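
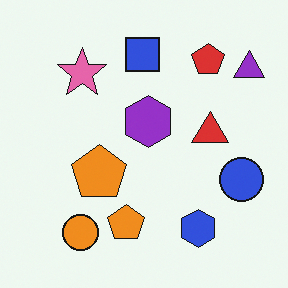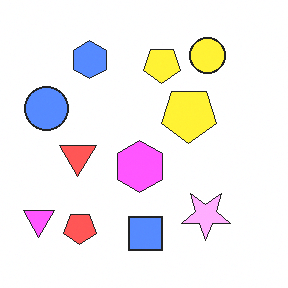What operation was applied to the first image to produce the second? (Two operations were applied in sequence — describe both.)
Brightened a lot, then rotated 180°.

Every pixel — background and shapes alike — is uniformly brightened. The purple triangle sits in the top-right of the first image and the bottom-left of the second — consistent with a whole-image 180° rotation.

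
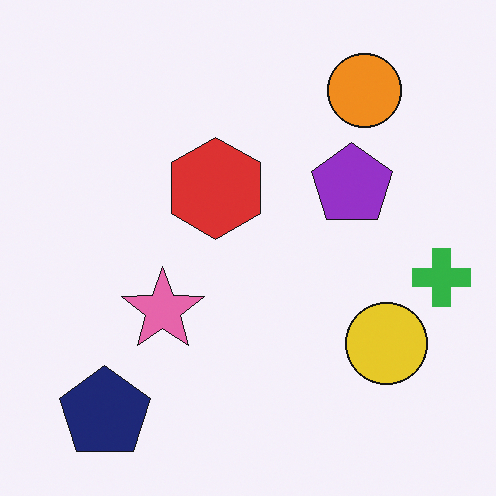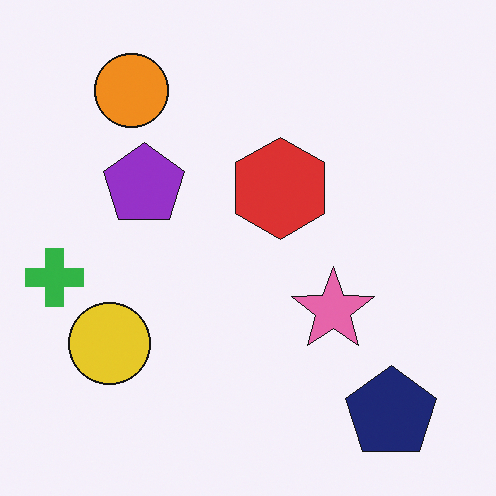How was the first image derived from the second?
The image was flipped horizontally (left ↔ right).

The green cross is in the left of the second image and the right of the first — shapes on opposite sides of the vertical midline have swapped in a mirror flip.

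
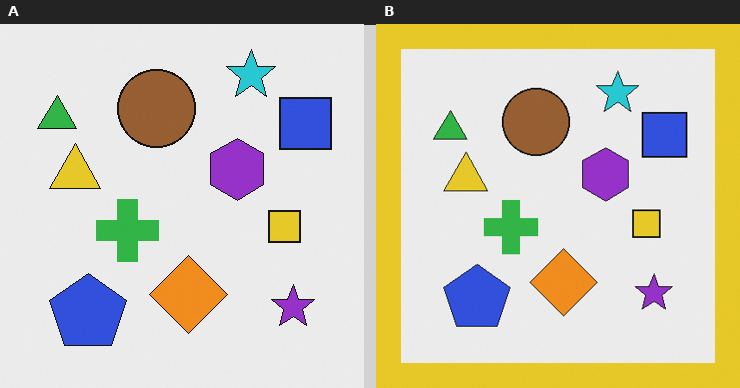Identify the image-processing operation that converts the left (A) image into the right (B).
The right (B) image is the left (A) framed with a yellow border.

A solid yellow frame runs around the edge of the right (B) image, with the content slightly shrunk inside it.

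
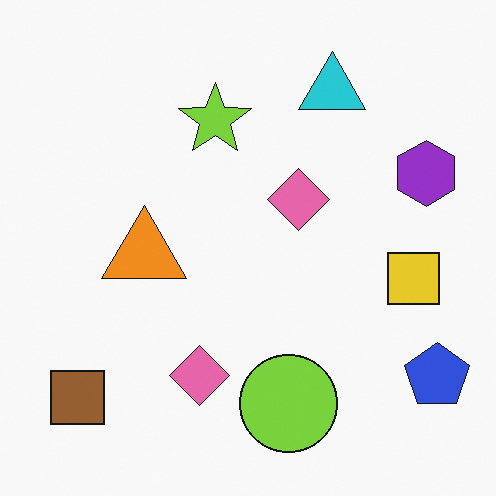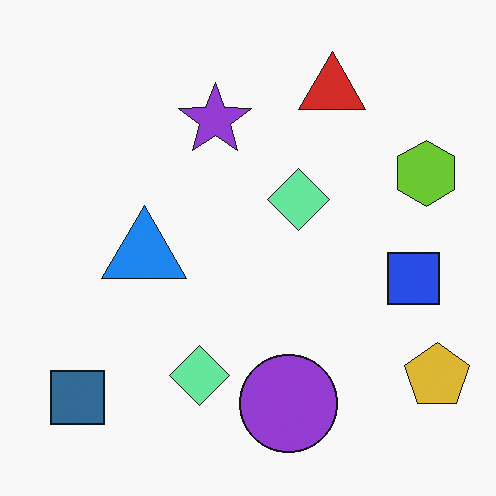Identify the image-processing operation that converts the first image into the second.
The image was hue-shifted through roughly half the color wheel.

Every shape's color has rotated by the same amount around the hue wheel — a uniform hue shift.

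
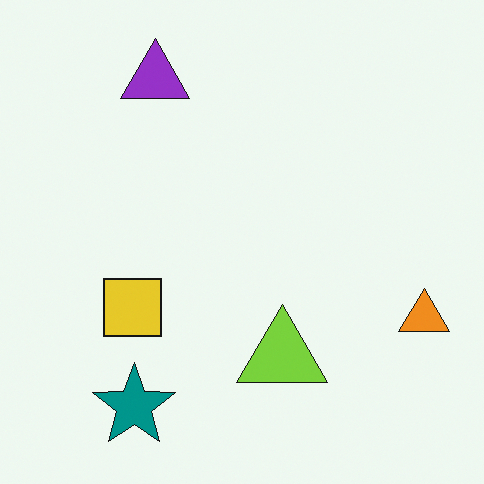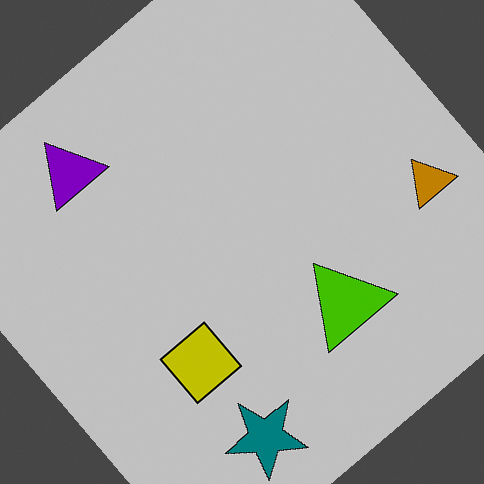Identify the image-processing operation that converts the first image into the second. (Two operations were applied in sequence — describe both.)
The image was heavily posterized to just a handful of flat colors, then rotated counter-clockwise by a large amount — several tens of degrees.

Each flat color has snapped to a coarser quantized level — most visibly, the near-white background has dropped to a flat grey. Every shape is tilted by the same angle and the image corners show triangular fill wedges — a whole-image rotation by a non-right angle.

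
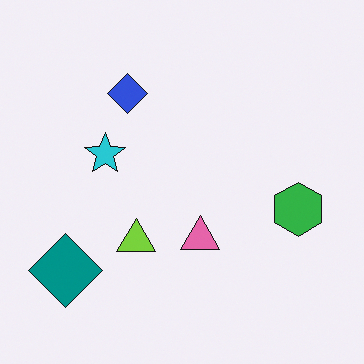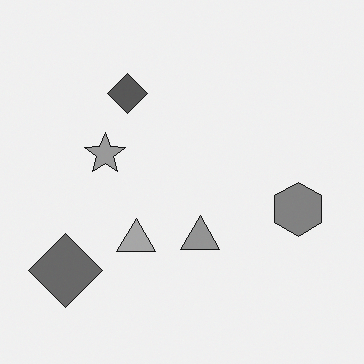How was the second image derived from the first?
The second image is the first converted to grayscale.

All color is removed — every shape is now a shade of grey.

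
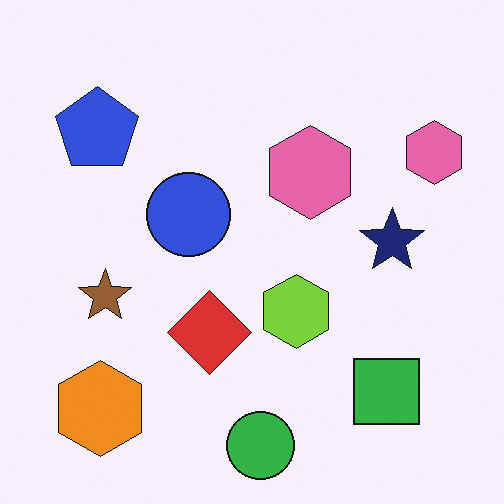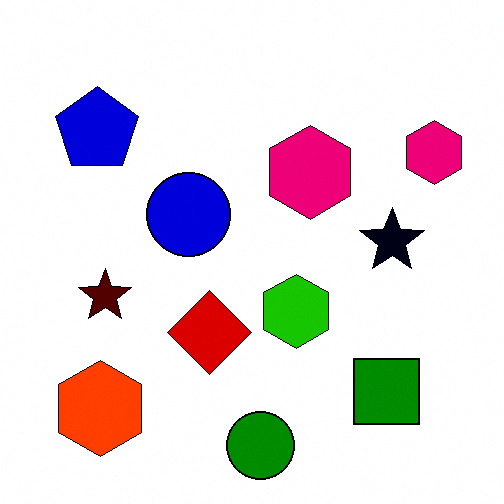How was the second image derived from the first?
The second image is the first boosted in contrast.

Tones are pushed away from mid-grey across the whole image — a global contrast change.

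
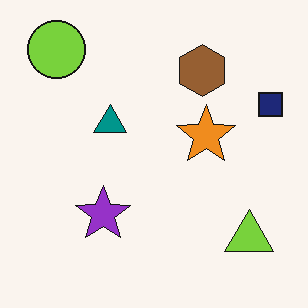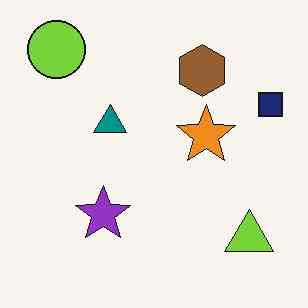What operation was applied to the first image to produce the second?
This is the original image given moderate JPEG compression.

Blocky 8×8 compression artifacts appear around shape edges and the flat background shows ringing — characteristic JPEG degradation.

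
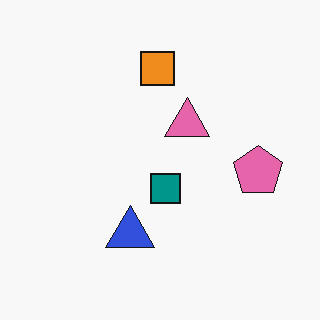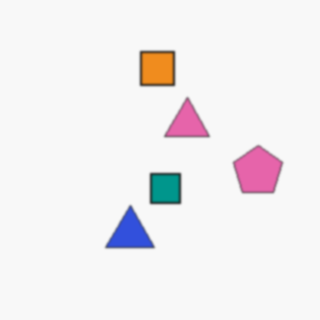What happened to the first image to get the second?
The second image is the first slightly softened.

Shape edges and outlines are uniformly softened across the whole image.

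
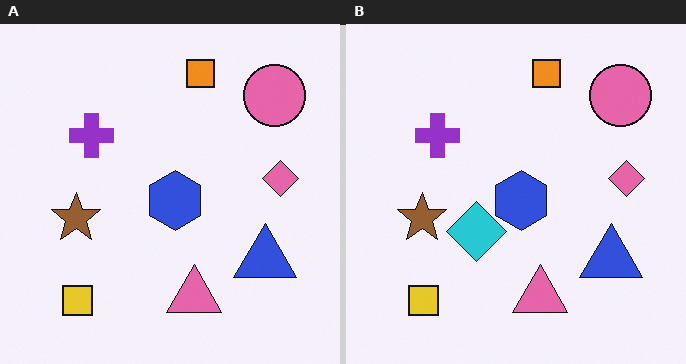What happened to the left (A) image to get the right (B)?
The image was overlaid with an additional cyan diamond.

A cyan diamond appears in the right (B) image that is absent from the left (A).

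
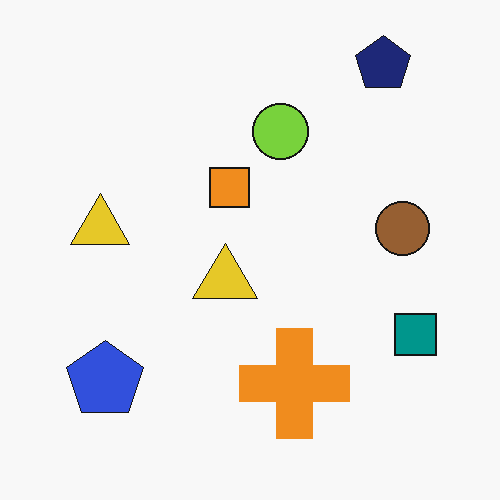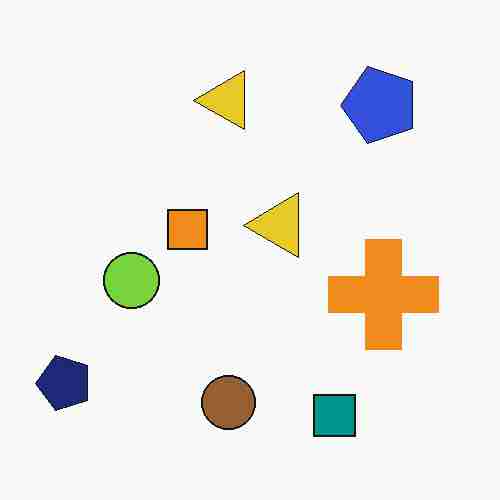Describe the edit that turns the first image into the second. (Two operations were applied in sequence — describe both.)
The transformation is: heavily JPEG-compressed with obvious blocking artifacts, then transposed (reflected across the top-left ↔ bottom-right diagonal).

Blocky 8×8 compression artifacts appear around shape edges and the flat background shows ringing — characteristic JPEG degradation. Shapes have swapped their row and column positions — what was in the top-right is now in the bottom-left — a diagonal reflection.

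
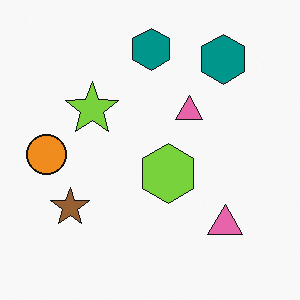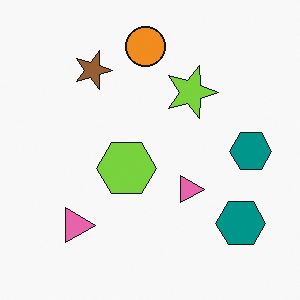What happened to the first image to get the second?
The image was rotated 90° clockwise.

The orange circle sits in the left of the first image and the top of the second — consistent with a whole-image 90° clockwise rotation.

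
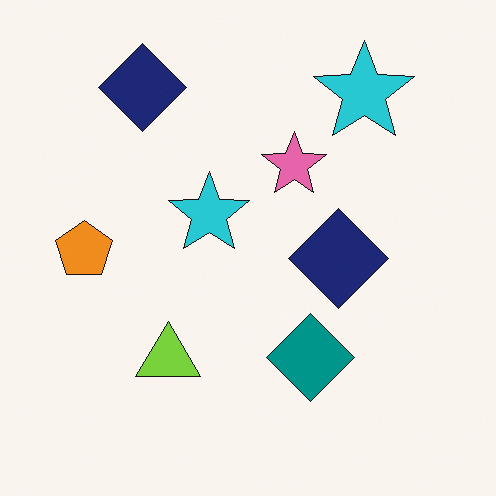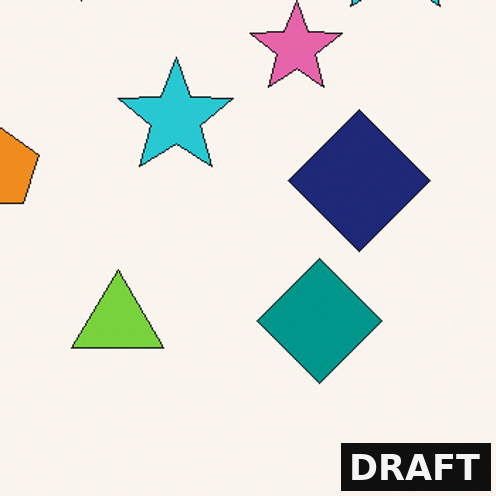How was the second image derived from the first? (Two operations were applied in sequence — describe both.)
This is the original image cropped to a modestly smaller region and rescaled, then watermarked with the text "DRAFT" in the lower-right corner.

The visible shapes are larger and the field of view is narrower; shapes near the original edges may be partly or wholly outside the frame — a crop-and-rescale. A dark label reading "DRAFT" appears in the lower-right corner.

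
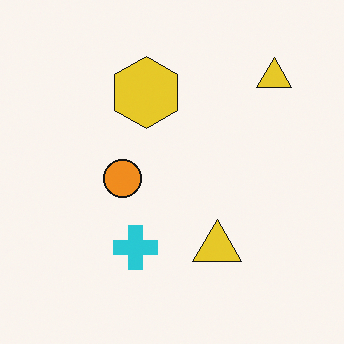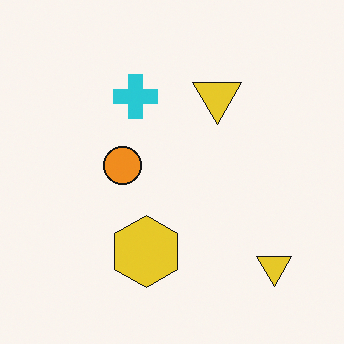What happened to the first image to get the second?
It was flipped vertically (top ↔ bottom).

The yellow hexagon is in the top of the first image and the bottom of the second — shapes on opposite sides of the horizontal midline have swapped in a mirror flip.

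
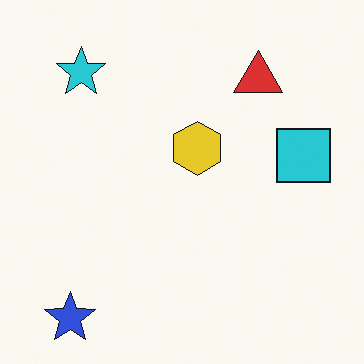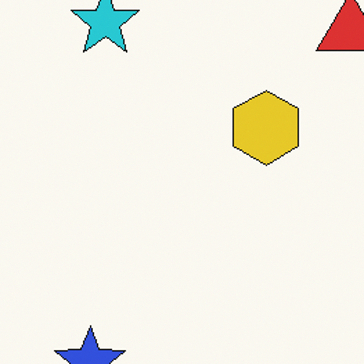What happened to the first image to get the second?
It was cropped slightly and scaled back up.

The visible shapes are larger and the field of view is narrower; shapes near the original edges may be partly or wholly outside the frame — a crop-and-rescale.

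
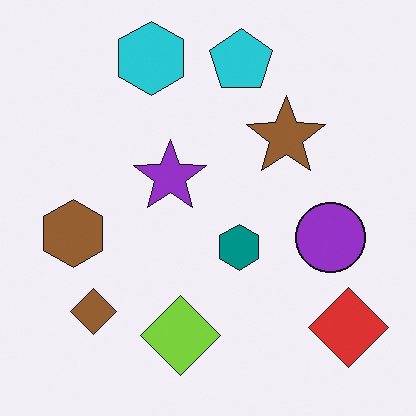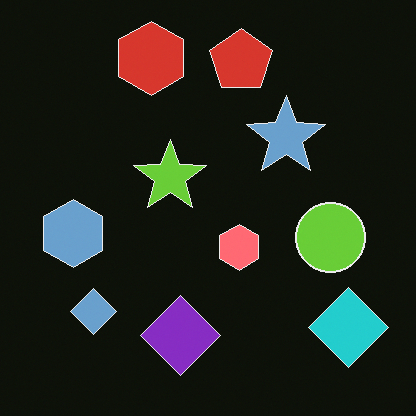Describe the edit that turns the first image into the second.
It was color-inverted (negative).

The light background has become dark and every shape's color is its complement — a photographic negative.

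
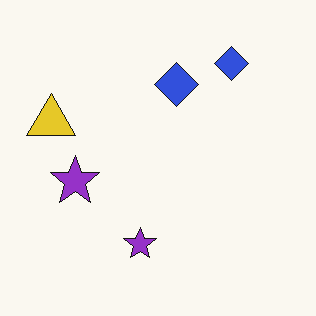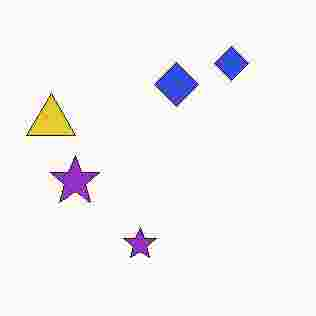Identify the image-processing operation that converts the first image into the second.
The transformation is: degraded with heavy JPEG compression.

Blocky 8×8 compression artifacts appear around shape edges and the flat background shows ringing — characteristic JPEG degradation.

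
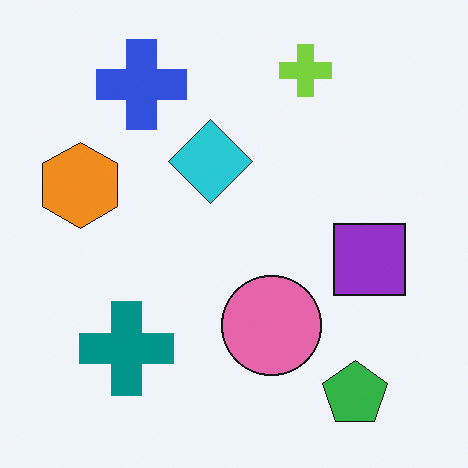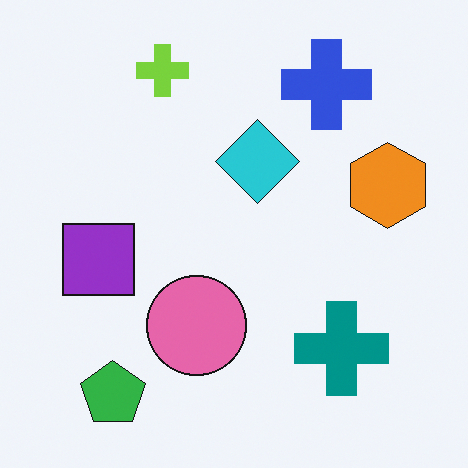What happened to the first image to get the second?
This is the original image flipped horizontally (left ↔ right).

The orange hexagon is in the left of the first image and the right of the second — shapes on opposite sides of the vertical midline have swapped in a mirror flip.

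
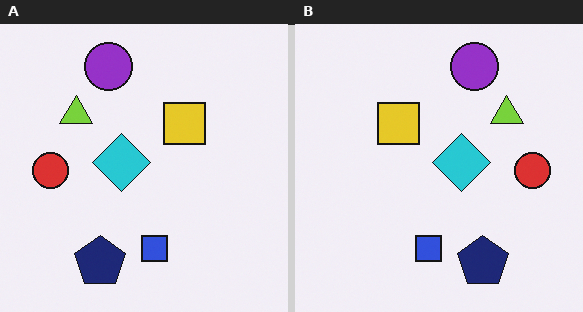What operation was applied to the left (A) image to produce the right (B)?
This is the original image flipped horizontally (left ↔ right).

The red circle is in the left of the left (A) image and the right of the right (B) — shapes on opposite sides of the vertical midline have swapped in a mirror flip.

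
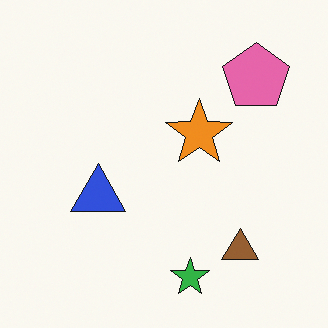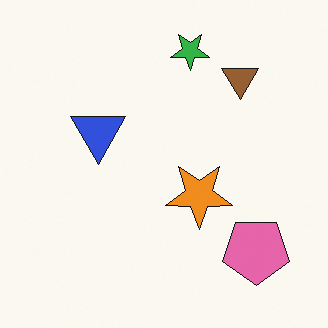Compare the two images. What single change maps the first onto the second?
It was flipped vertically (top ↔ bottom).

The green star is in the bottom of the first image and the top of the second — shapes on opposite sides of the horizontal midline have swapped in a mirror flip.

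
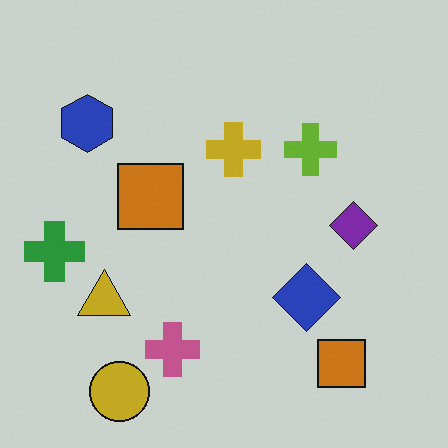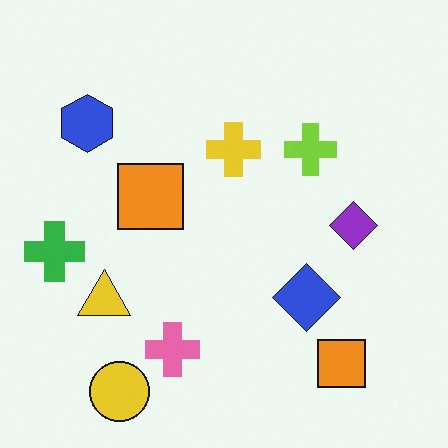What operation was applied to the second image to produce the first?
The image was slightly darkened.

Every pixel — background and shapes alike — is uniformly darkened.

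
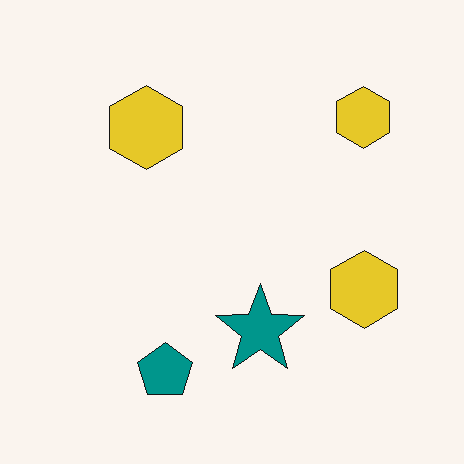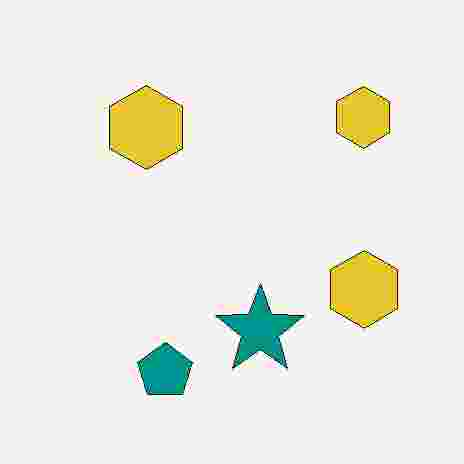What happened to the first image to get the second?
It was heavily JPEG-compressed with obvious blocking artifacts.

Blocky 8×8 compression artifacts appear around shape edges and the flat background shows ringing — characteristic JPEG degradation.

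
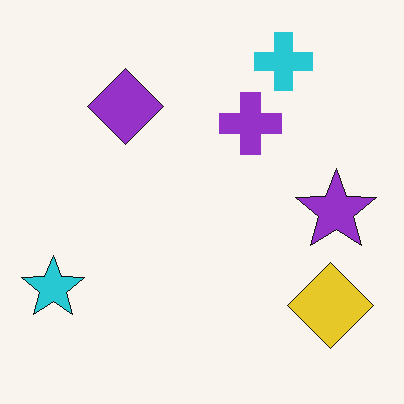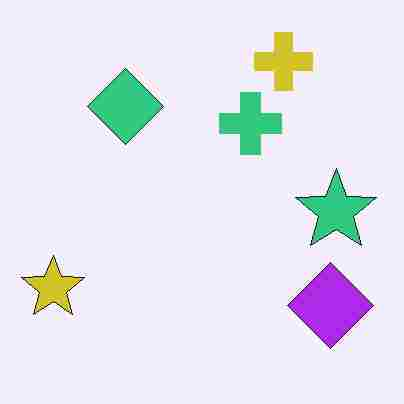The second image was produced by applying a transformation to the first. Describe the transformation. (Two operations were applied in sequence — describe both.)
The transformation is: hue-shifted through roughly half the color wheel, then heavily JPEG-compressed with obvious blocking artifacts.

Every shape's color has rotated by the same amount around the hue wheel — a uniform hue shift. Blocky 8×8 compression artifacts appear around shape edges and the flat background shows ringing — characteristic JPEG degradation.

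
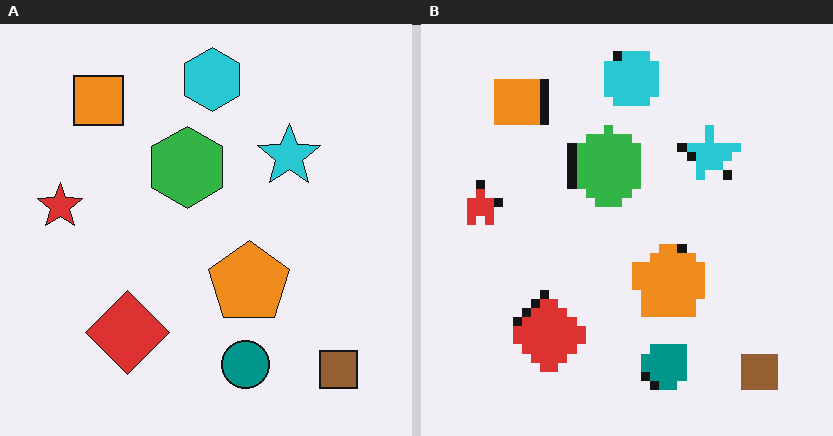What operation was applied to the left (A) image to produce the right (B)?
Heavily pixelated into large blocks.

Shapes are reduced to large square blocks; fine edges and outlines are lost — a downscale-then-upscale (mosaic) effect.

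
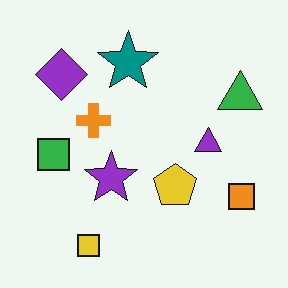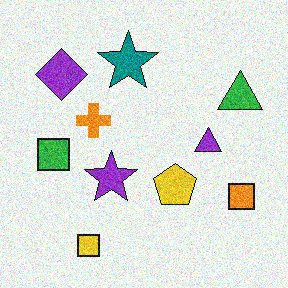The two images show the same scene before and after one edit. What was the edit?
Degraded with visible gaussian noise.

Random speckle covers the whole image, including the flat background.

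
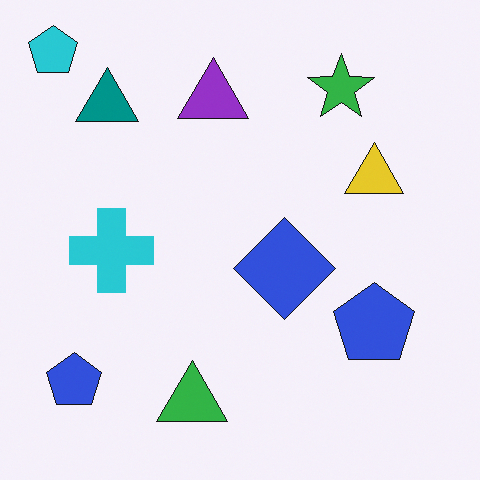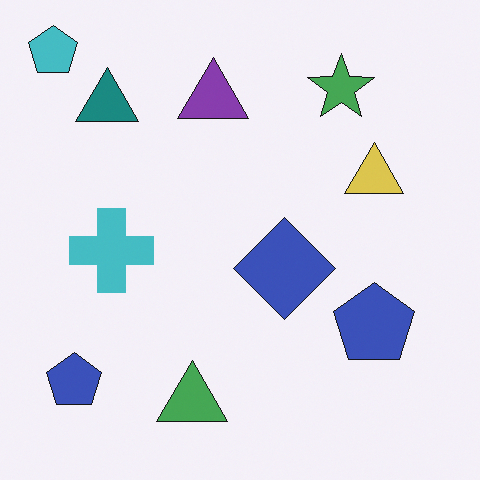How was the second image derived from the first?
It was slightly desaturated.

All colors are more muted and greyish — a global saturation change.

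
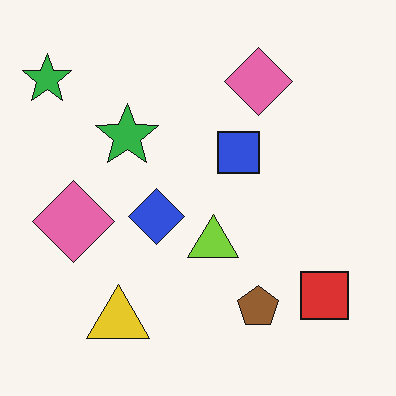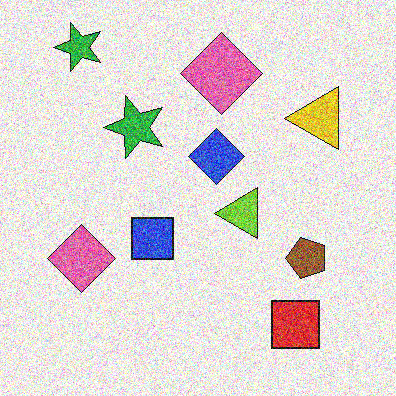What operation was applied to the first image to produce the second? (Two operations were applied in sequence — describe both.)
The image was transposed (reflected across the top-left ↔ bottom-right diagonal), then degraded with a thick layer of grain.

Shapes have swapped their row and column positions — what was in the top-right is now in the bottom-left — a diagonal reflection. Random speckle covers the whole image, including the flat background.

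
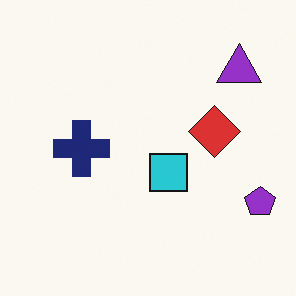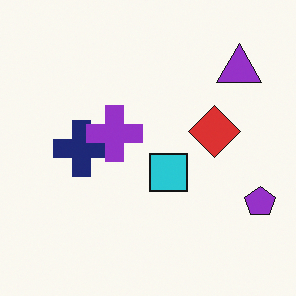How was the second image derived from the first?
This is the original image overlaid with an additional purple cross.

A purple cross appears in the second image that is absent from the first.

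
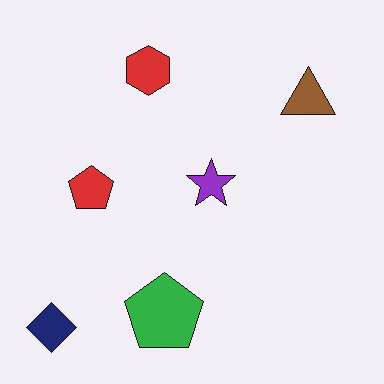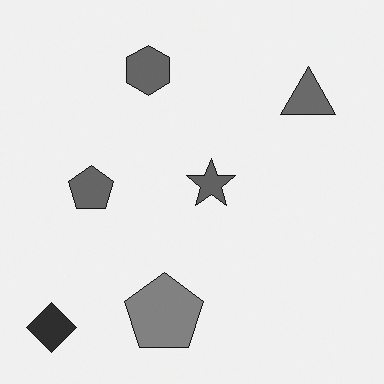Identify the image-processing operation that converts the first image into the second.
This is the original image converted to grayscale.

All color is removed — every shape is now a shade of grey.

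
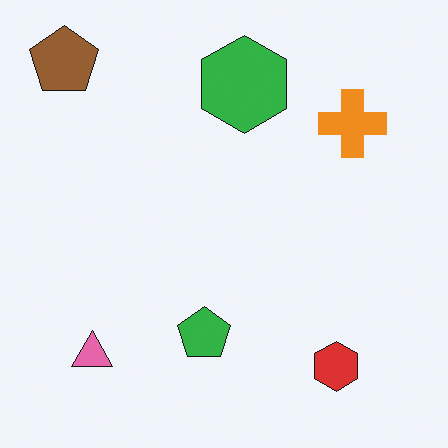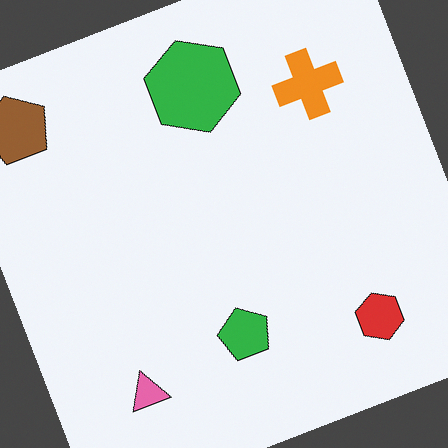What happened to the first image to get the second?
The image was rotated counter-clockwise by a clearly visible amount.

Every shape is tilted by the same angle and the image corners show triangular fill wedges — a whole-image rotation by a non-right angle.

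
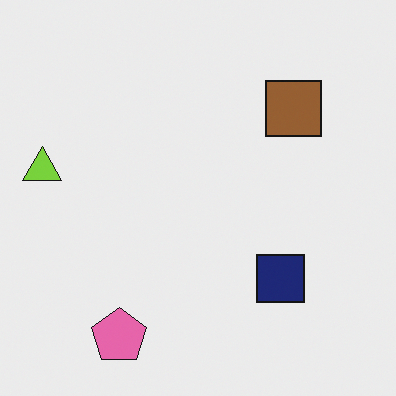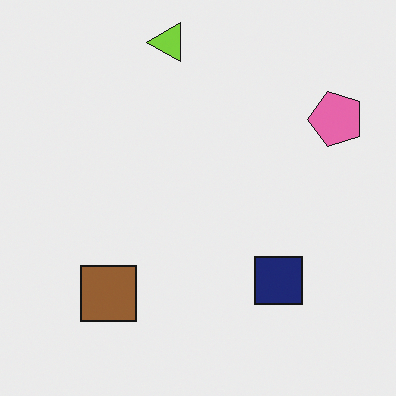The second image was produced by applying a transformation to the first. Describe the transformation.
The second image is the first transposed (reflected across the top-left ↔ bottom-right diagonal).

Shapes have swapped their row and column positions — what was in the top-right is now in the bottom-left — a diagonal reflection.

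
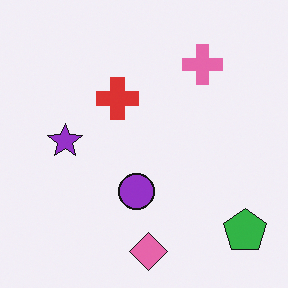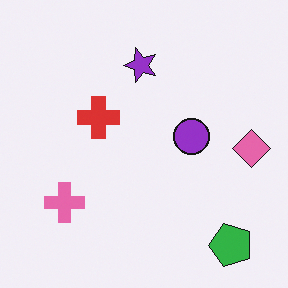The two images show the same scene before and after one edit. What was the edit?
This is the original image transposed (reflected across the top-left ↔ bottom-right diagonal).

Shapes have swapped their row and column positions — what was in the top-right is now in the bottom-left — a diagonal reflection.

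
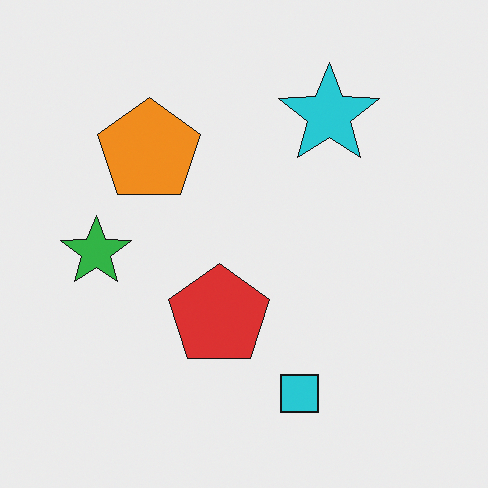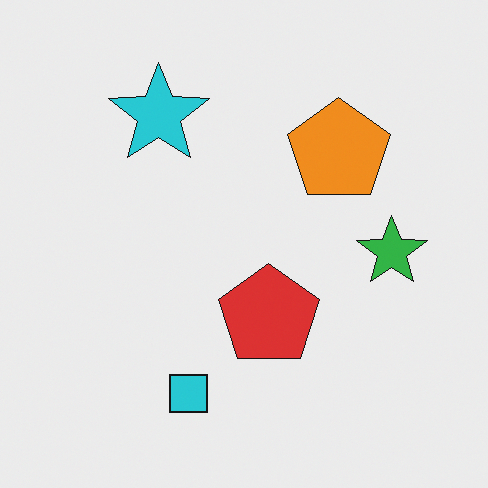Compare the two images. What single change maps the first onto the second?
The image was flipped horizontally (left ↔ right).

The green star is in the left of the first image and the right of the second — shapes on opposite sides of the vertical midline have swapped in a mirror flip.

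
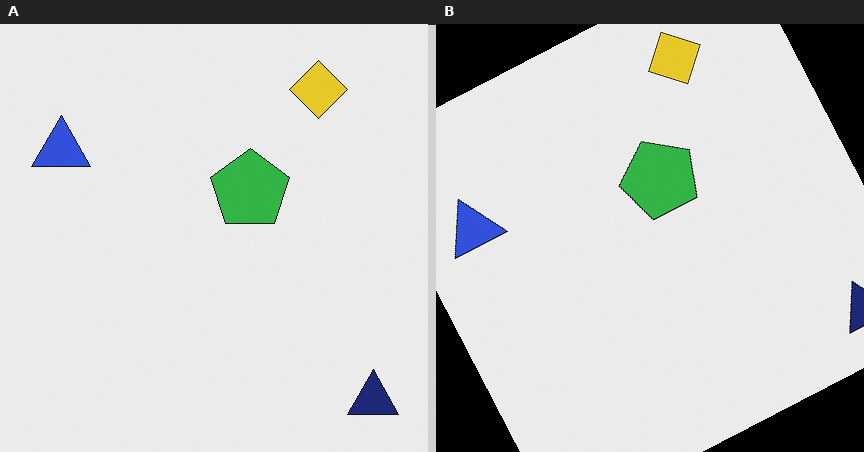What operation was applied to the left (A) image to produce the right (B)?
Rotated counter-clockwise by a clearly visible amount.

Every shape is tilted by the same angle and the image corners show triangular fill wedges — a whole-image rotation by a non-right angle.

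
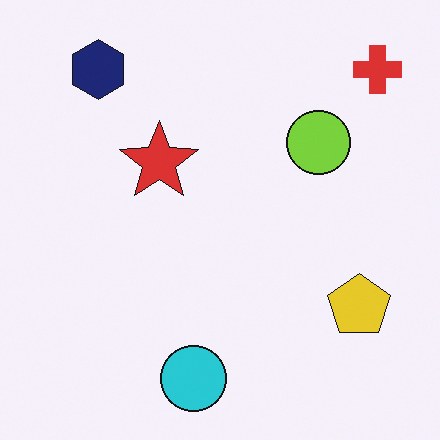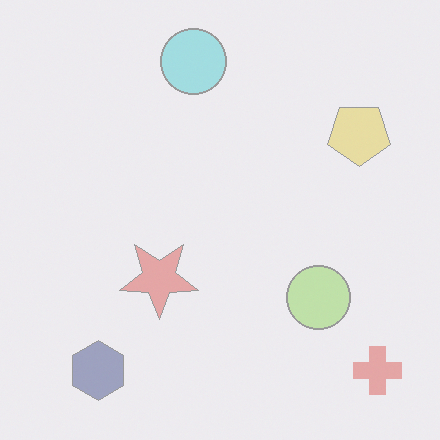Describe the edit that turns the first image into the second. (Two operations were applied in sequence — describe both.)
Flipped vertically (top ↔ bottom), then given much lower contrast.

The cyan circle is in the bottom of the first image and the top of the second — shapes on opposite sides of the horizontal midline have swapped in a mirror flip. Tones are pushed toward mid-grey across the whole image — a global contrast change.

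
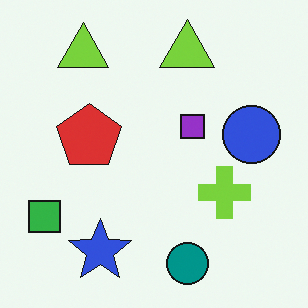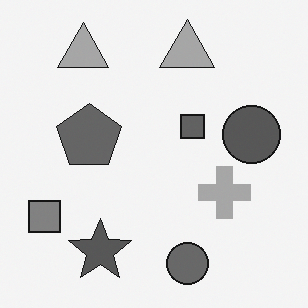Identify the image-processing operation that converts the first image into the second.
This is the original image converted to grayscale.

All color is removed — every shape is now a shade of grey.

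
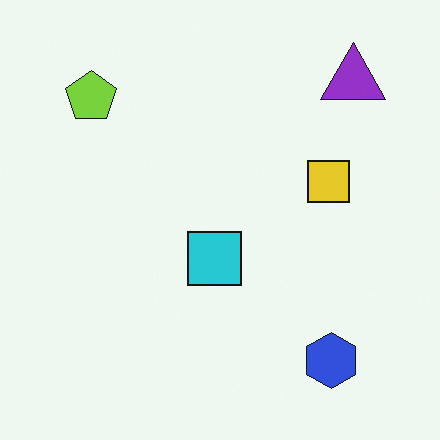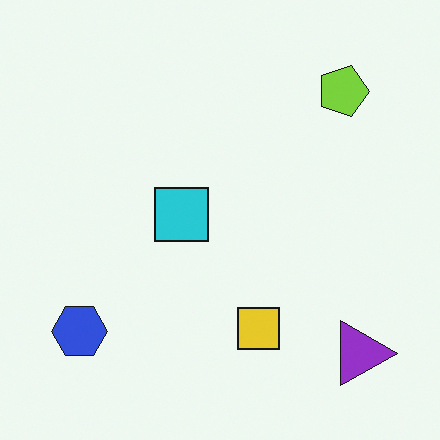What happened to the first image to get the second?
This is the original image rotated 90° clockwise.

The purple triangle sits in the top-right of the first image and the bottom-right of the second — consistent with a whole-image 90° clockwise rotation.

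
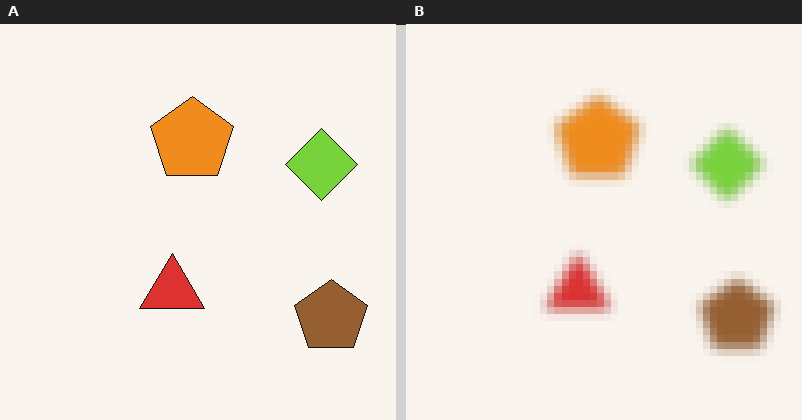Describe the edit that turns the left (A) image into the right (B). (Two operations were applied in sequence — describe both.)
This is the original image heavily blurred, then moderately pixelated.

Shape edges and outlines are uniformly softened across the whole image. Shapes are reduced to large square blocks; fine edges and outlines are lost — a downscale-then-upscale (mosaic) effect.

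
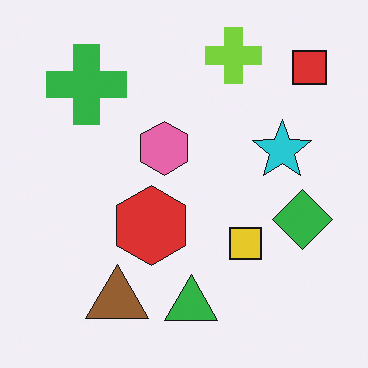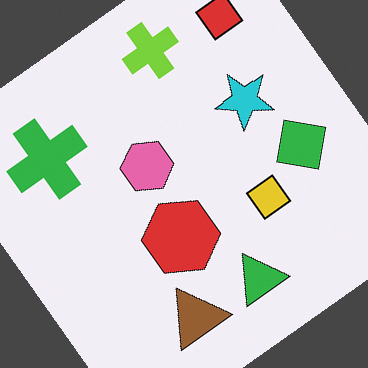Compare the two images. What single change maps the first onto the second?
The transformation is: rotated counter-clockwise by a large amount — several tens of degrees.

Every shape is tilted by the same angle and the image corners show triangular fill wedges — a whole-image rotation by a non-right angle.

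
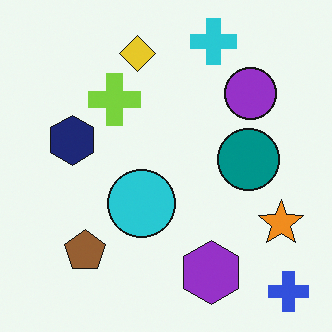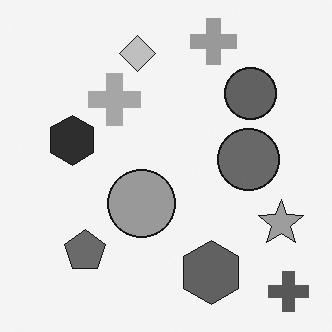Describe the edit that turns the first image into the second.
The second image is the first converted to grayscale.

All color is removed — every shape is now a shade of grey.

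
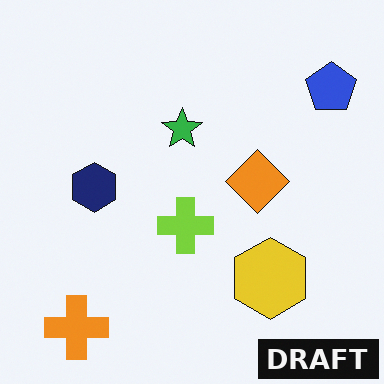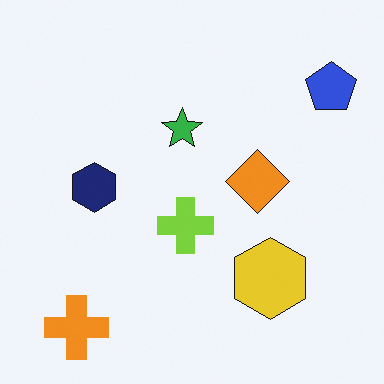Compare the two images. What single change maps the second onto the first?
Watermarked with the text "DRAFT" in the lower-right corner.

A dark label reading "DRAFT" appears in the lower-right corner.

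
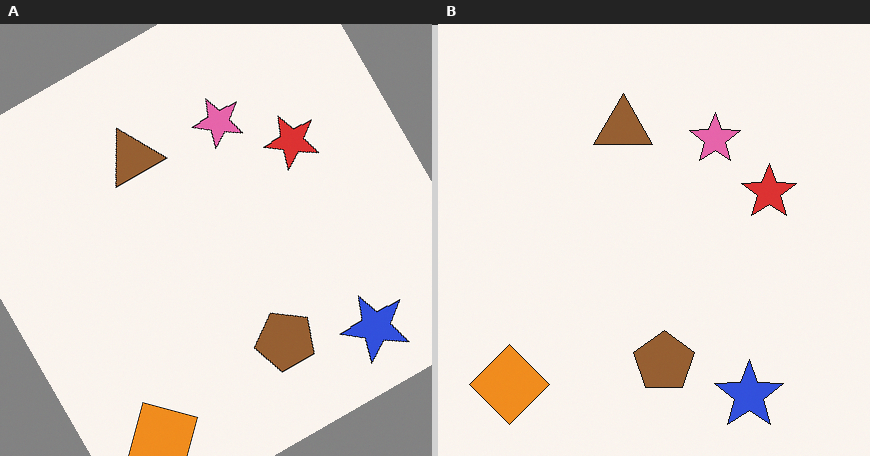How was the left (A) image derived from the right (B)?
The image was rotated counter-clockwise by a moderate amount.

Every shape is tilted by the same angle and the image corners show triangular fill wedges — a whole-image rotation by a non-right angle.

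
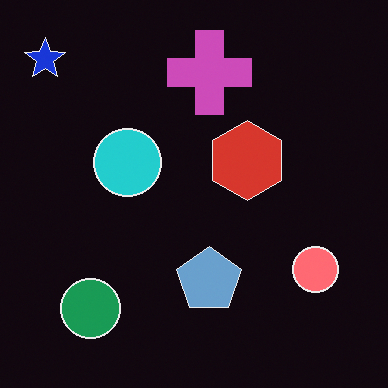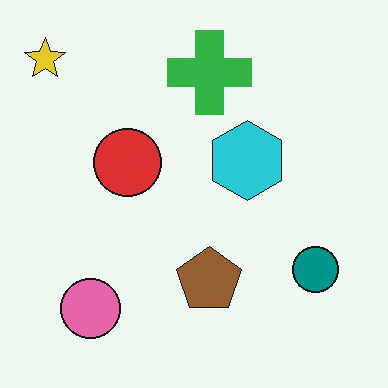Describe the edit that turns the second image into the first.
This is the original image color-inverted (negative).

The light background has become dark and every shape's color is its complement — a photographic negative.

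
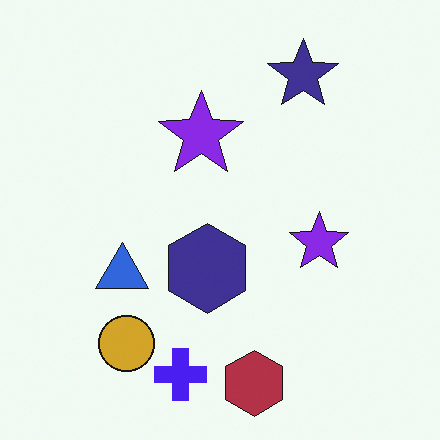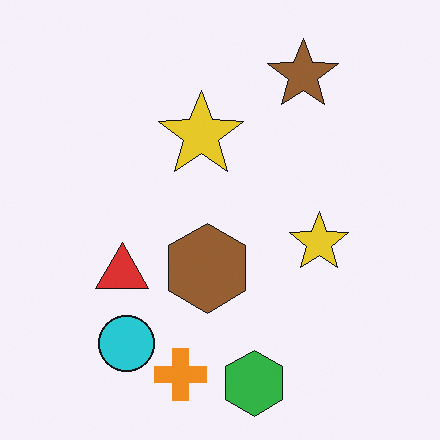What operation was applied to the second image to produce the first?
Hue-shifted by a large amount.

Every shape's color has rotated by the same amount around the hue wheel — a uniform hue shift.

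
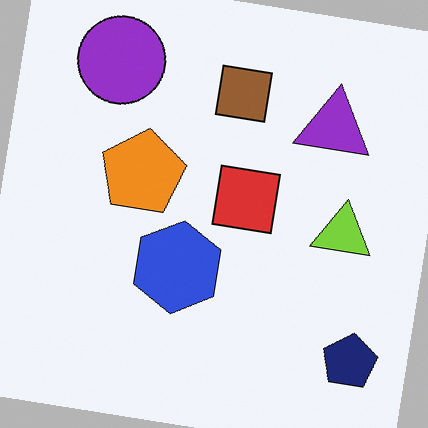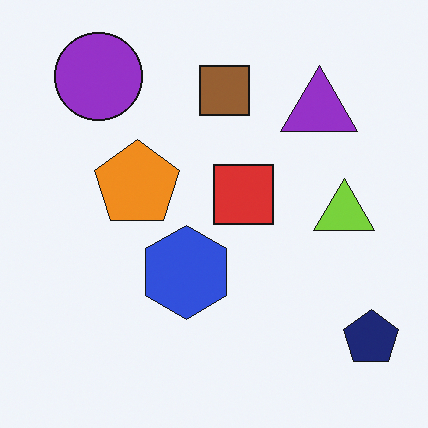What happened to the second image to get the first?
The transformation is: rotated clockwise by a slight angle.

Every shape is tilted by the same angle and the image corners show triangular fill wedges — a whole-image rotation by a non-right angle.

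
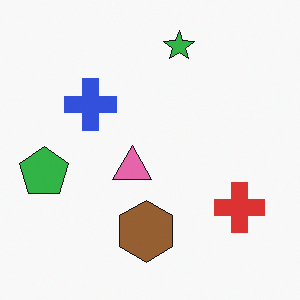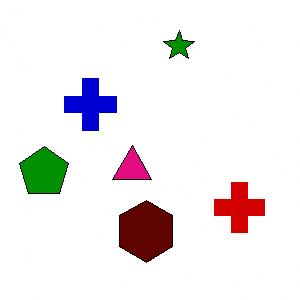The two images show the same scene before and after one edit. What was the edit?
Given much higher contrast.

Tones are pushed away from mid-grey across the whole image — a global contrast change.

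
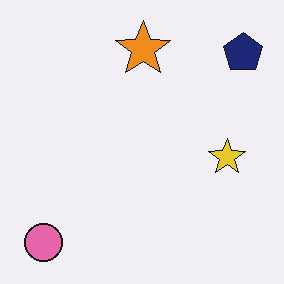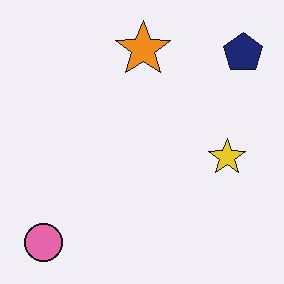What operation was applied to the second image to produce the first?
The image was given moderate JPEG compression.

Blocky 8×8 compression artifacts appear around shape edges and the flat background shows ringing — characteristic JPEG degradation.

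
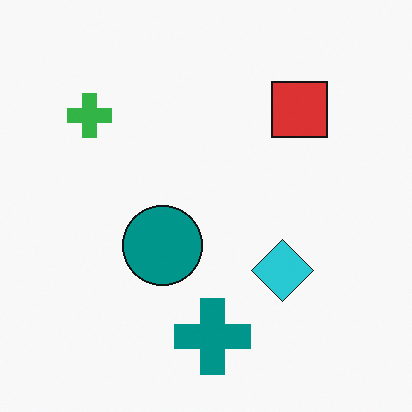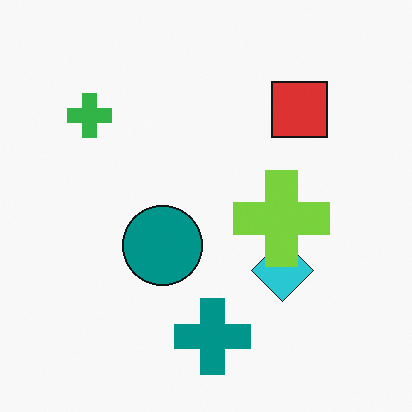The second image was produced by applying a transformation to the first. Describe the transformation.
This is the original image overlaid with an additional lime cross.

A lime cross appears in the second image that is absent from the first.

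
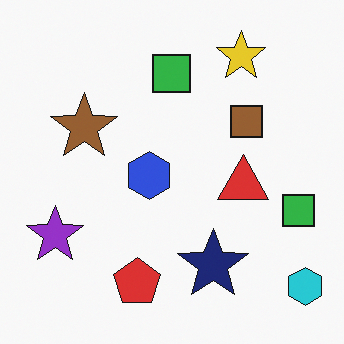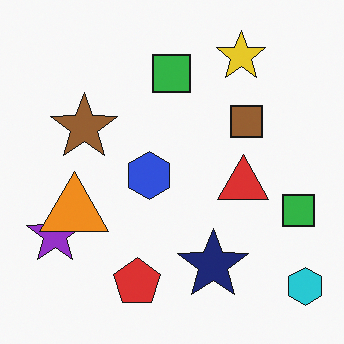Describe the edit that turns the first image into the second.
It was overlaid with an additional orange triangle.

An orange triangle appears in the second image that is absent from the first.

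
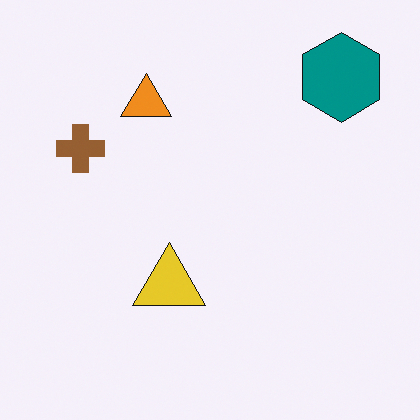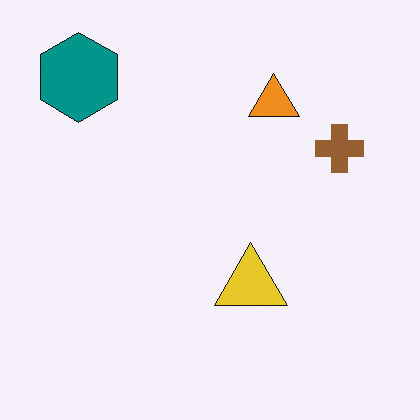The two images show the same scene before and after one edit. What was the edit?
This is the original image flipped horizontally (left ↔ right).

The teal hexagon is in the top-right of the first image and the top-left of the second — shapes on opposite sides of the vertical midline have swapped in a mirror flip.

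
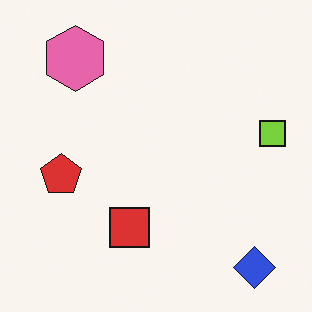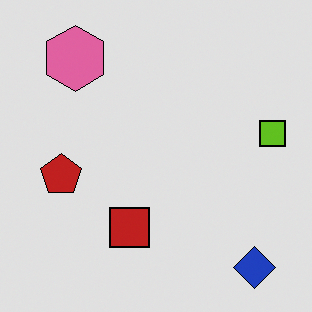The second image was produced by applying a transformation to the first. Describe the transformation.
Moderately posterized.

Each flat color has snapped to a coarser quantized level — most visibly, the near-white background has dropped to a flat grey.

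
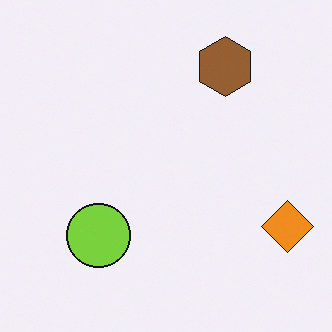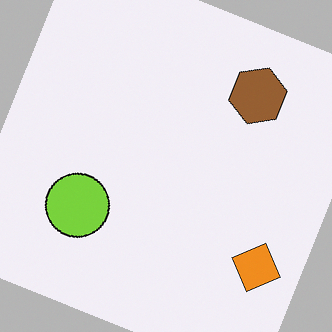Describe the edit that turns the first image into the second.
The transformation is: rotated clockwise by a moderate amount.

Every shape is tilted by the same angle and the image corners show triangular fill wedges — a whole-image rotation by a non-right angle.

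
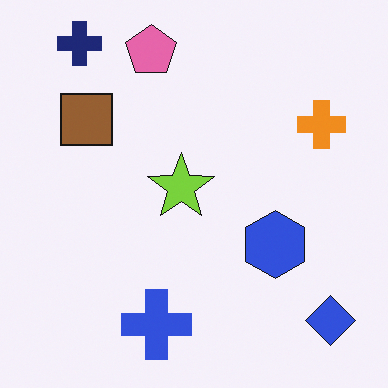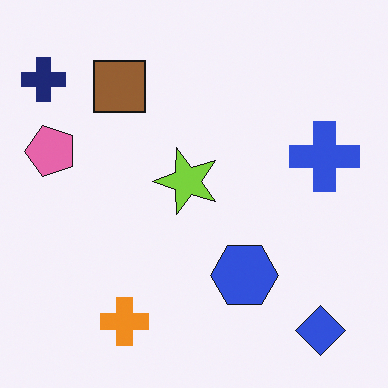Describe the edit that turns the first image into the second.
This is the original image transposed (reflected across the top-left ↔ bottom-right diagonal).

Shapes have swapped their row and column positions — what was in the top-right is now in the bottom-left — a diagonal reflection.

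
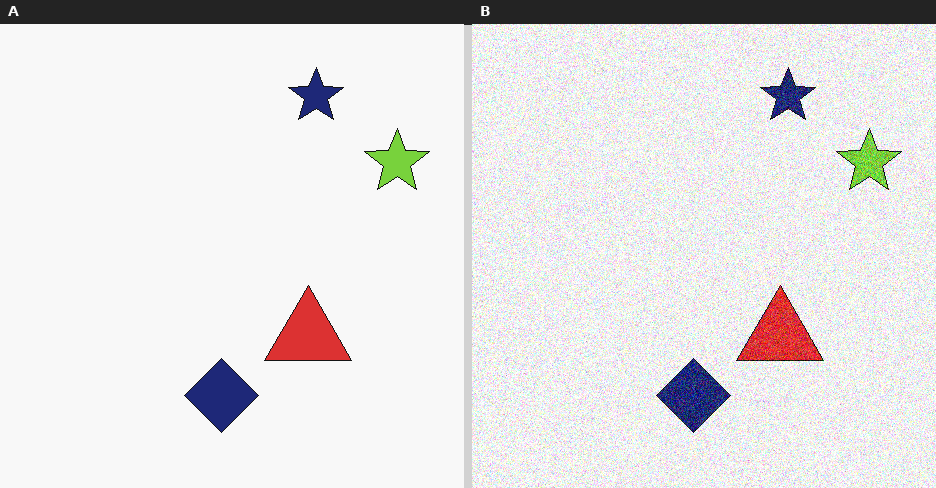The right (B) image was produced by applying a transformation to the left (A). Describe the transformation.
This is the original image degraded with a thick layer of grain.

Random speckle covers the whole image, including the flat background.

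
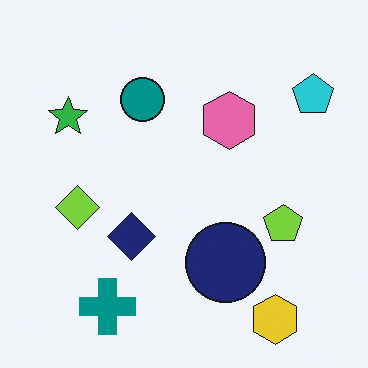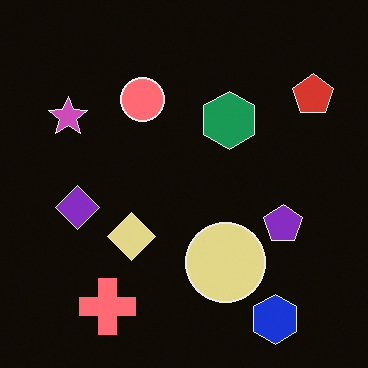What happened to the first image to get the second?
This is the original image color-inverted (negative).

The light background has become dark and every shape's color is its complement — a photographic negative.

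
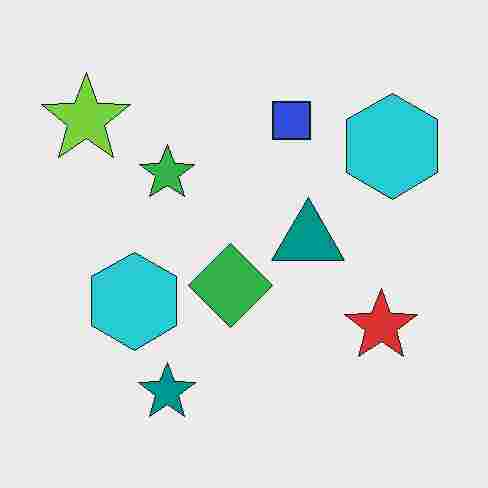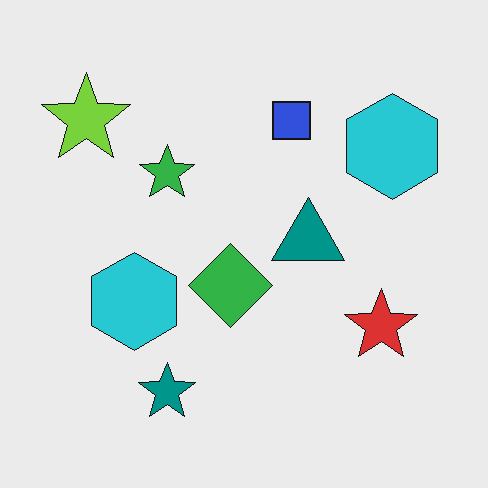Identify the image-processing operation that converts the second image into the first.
Degraded with heavy JPEG compression.

Blocky 8×8 compression artifacts appear around shape edges and the flat background shows ringing — characteristic JPEG degradation.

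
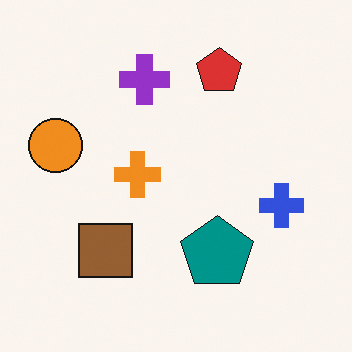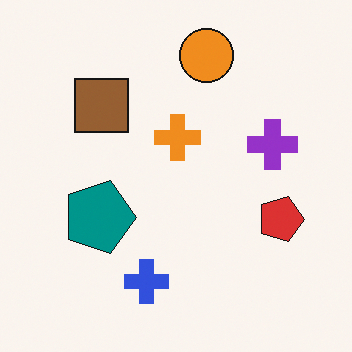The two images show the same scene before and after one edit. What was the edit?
The transformation is: rotated 90° clockwise.

The orange circle sits in the left of the first image and the top of the second — consistent with a whole-image 90° clockwise rotation.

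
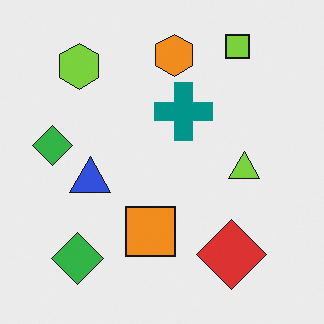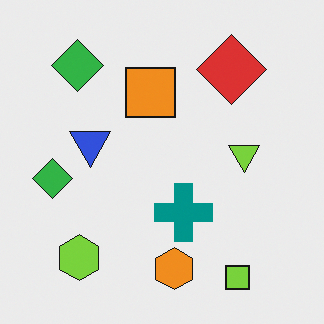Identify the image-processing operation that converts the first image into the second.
Flipped vertically (top ↔ bottom).

The lime square is in the top-right of the first image and the bottom-right of the second — shapes on opposite sides of the horizontal midline have swapped in a mirror flip.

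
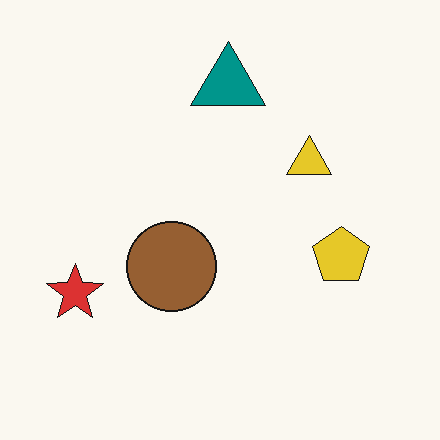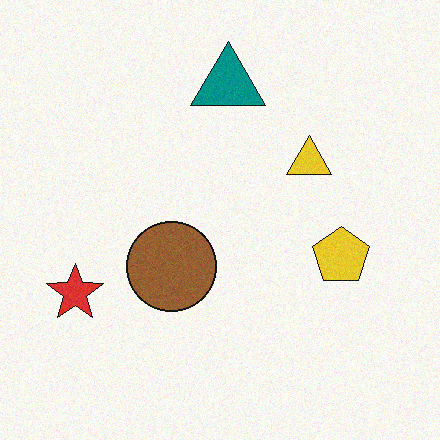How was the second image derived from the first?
It was degraded with a light layer of grain.

Random speckle covers the whole image, including the flat background.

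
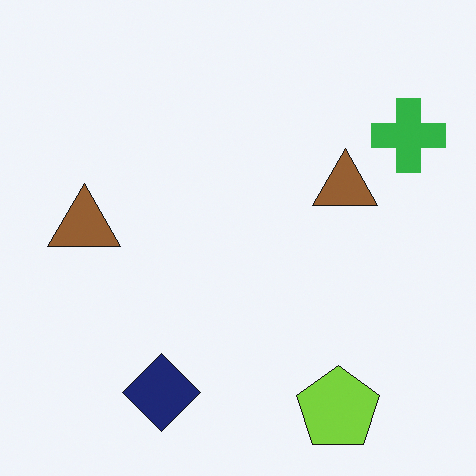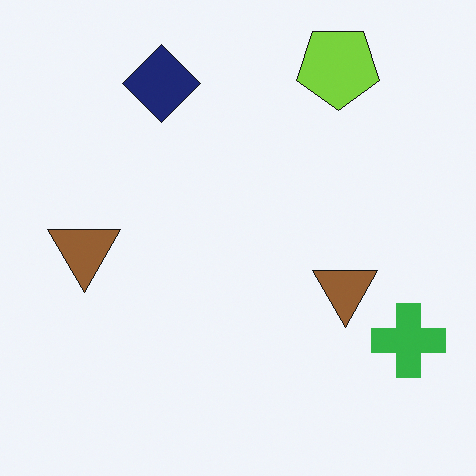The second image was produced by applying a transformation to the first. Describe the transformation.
The transformation is: flipped vertically (top ↔ bottom).

The lime pentagon is in the bottom-right of the first image and the top-right of the second — shapes on opposite sides of the horizontal midline have swapped in a mirror flip.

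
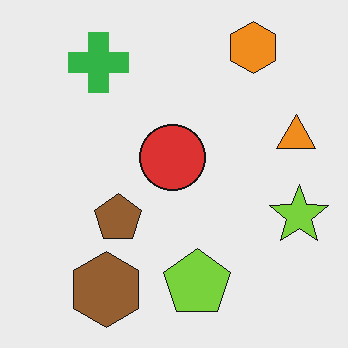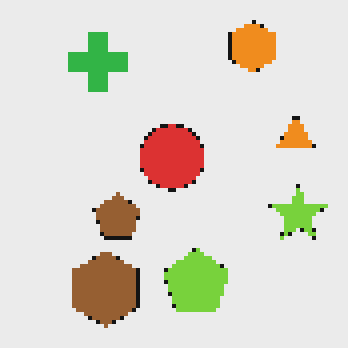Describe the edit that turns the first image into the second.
The image was lightly pixelated (a mild mosaic effect).

Shapes are reduced to large square blocks; fine edges and outlines are lost — a downscale-then-upscale (mosaic) effect.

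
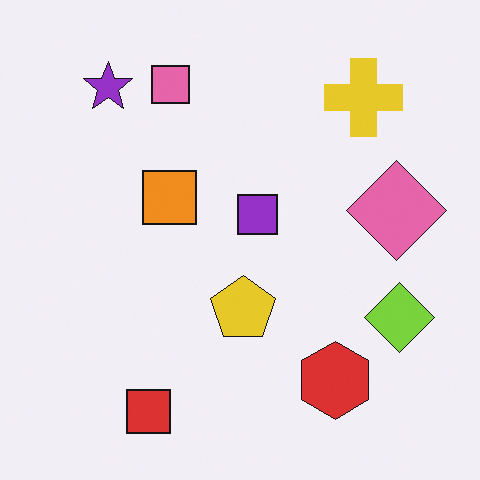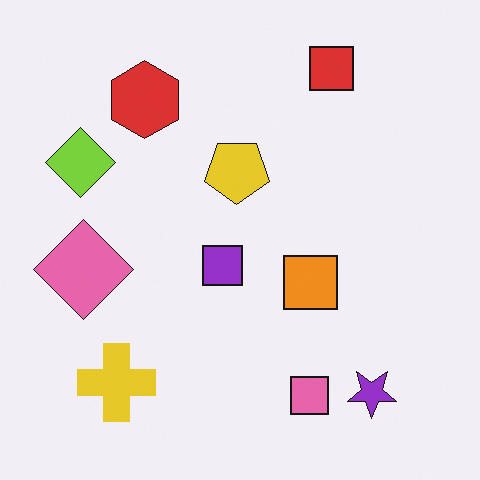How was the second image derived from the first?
Rotated 180°.

The purple star sits in the top-left of the first image and the bottom-right of the second — consistent with a whole-image 180° rotation.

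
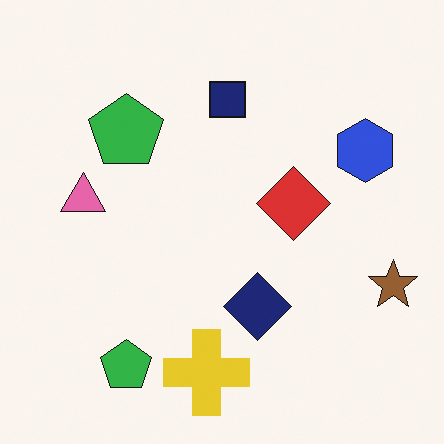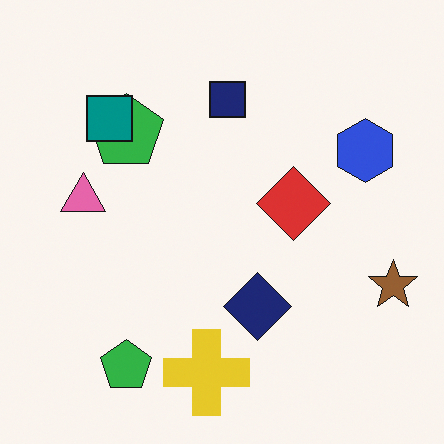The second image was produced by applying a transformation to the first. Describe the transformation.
The second image is the first overlaid with an additional teal square.

A teal square appears in the second image that is absent from the first.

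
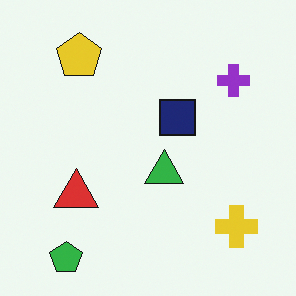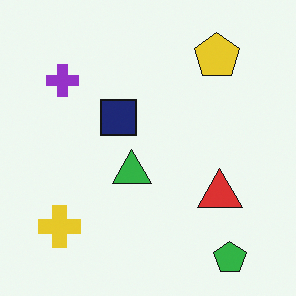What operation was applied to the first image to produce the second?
The transformation is: flipped horizontally (left ↔ right).

The yellow cross is in the bottom-right of the first image and the bottom-left of the second — shapes on opposite sides of the vertical midline have swapped in a mirror flip.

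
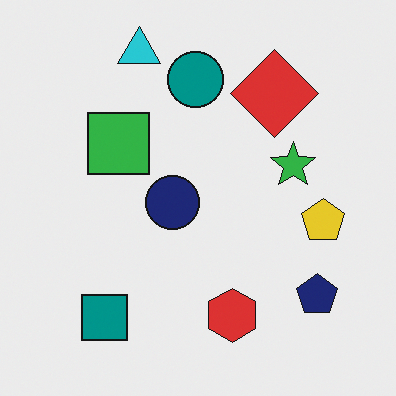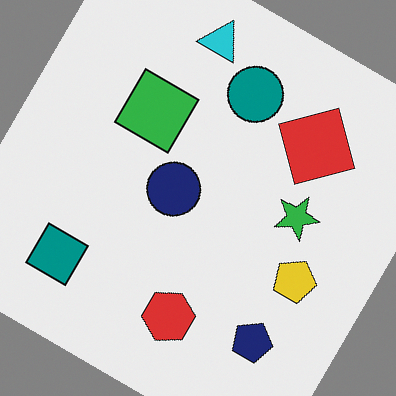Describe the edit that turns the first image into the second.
The image was rotated clockwise by a large amount — several tens of degrees.

Every shape is tilted by the same angle and the image corners show triangular fill wedges — a whole-image rotation by a non-right angle.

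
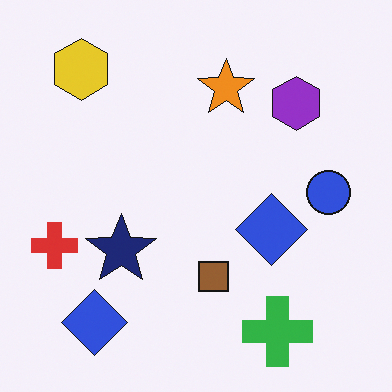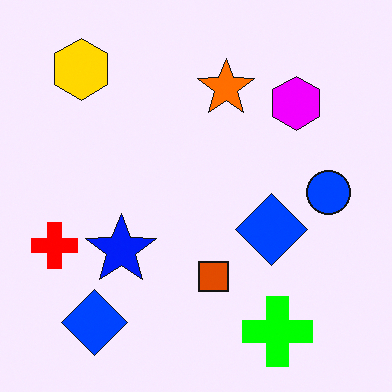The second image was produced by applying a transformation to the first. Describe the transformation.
It was made much more vivid (saturation change).

All colors are more vivid — a global saturation change.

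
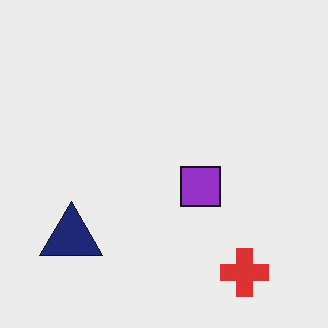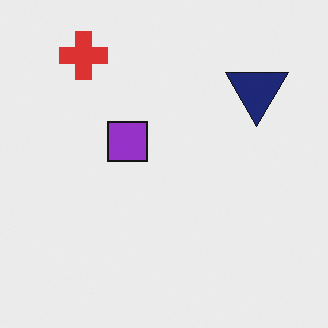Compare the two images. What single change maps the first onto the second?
This is the original image rotated 180°.

The red cross sits in the bottom-right of the first image and the top-left of the second — consistent with a whole-image 180° rotation.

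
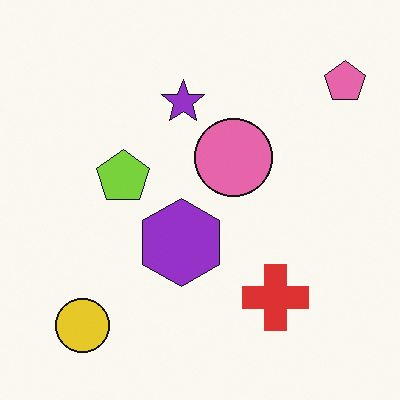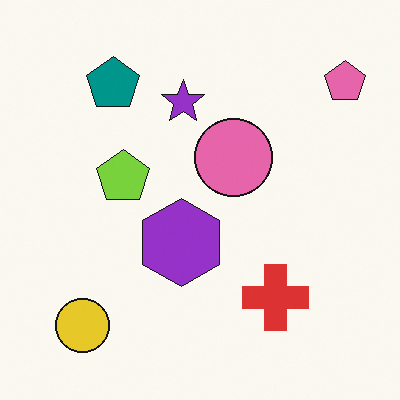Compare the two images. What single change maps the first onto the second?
The transformation is: overlaid with an additional teal pentagon.

A teal pentagon appears in the second image that is absent from the first.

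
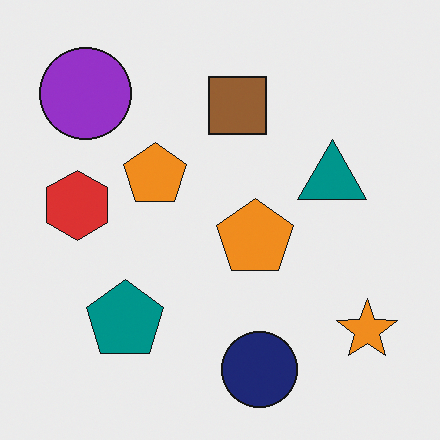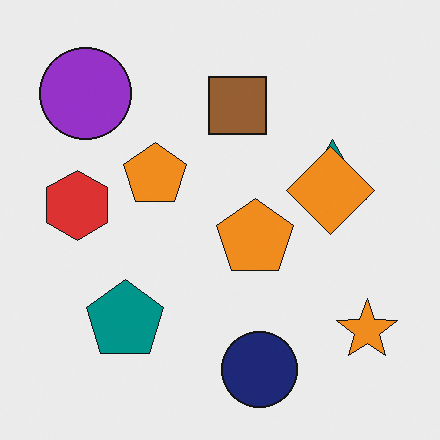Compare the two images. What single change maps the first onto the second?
The second image is the first overlaid with an additional orange diamond.

An orange diamond appears in the second image that is absent from the first.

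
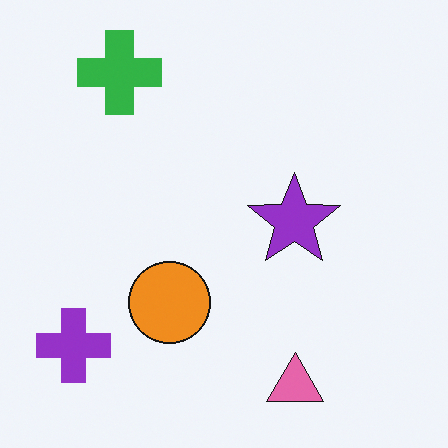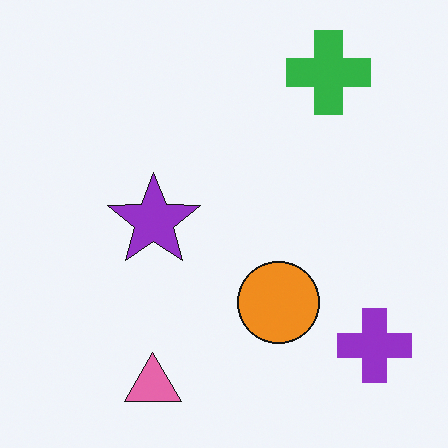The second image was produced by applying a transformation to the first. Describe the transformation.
The second image is the first flipped horizontally (left ↔ right).

The purple cross is in the bottom-left of the first image and the bottom-right of the second — shapes on opposite sides of the vertical midline have swapped in a mirror flip.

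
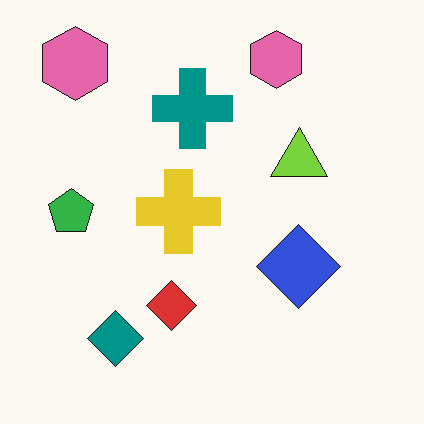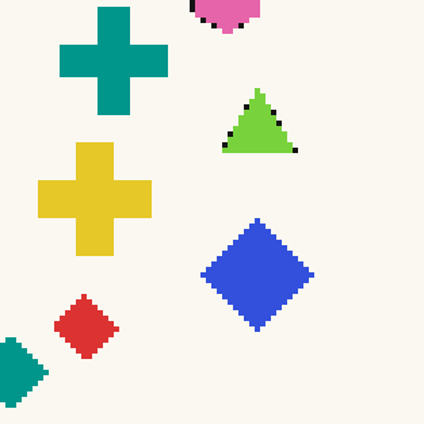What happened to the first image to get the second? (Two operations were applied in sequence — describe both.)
Lightly pixelated (a mild mosaic effect), then cropped to a modestly smaller region and rescaled.

Shapes are reduced to large square blocks; fine edges and outlines are lost — a downscale-then-upscale (mosaic) effect. The visible shapes are larger and the field of view is narrower; shapes near the original edges may be partly or wholly outside the frame — a crop-and-rescale.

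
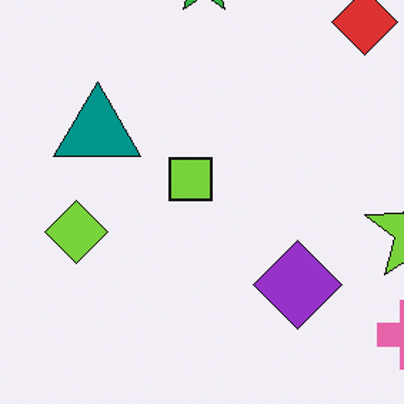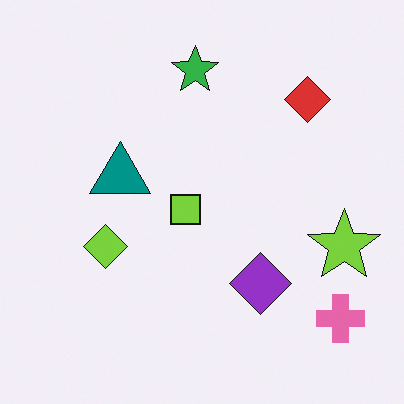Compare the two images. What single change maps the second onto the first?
The transformation is: cropped to a modestly smaller region and rescaled.

The visible shapes are larger and the field of view is narrower; shapes near the original edges may be partly or wholly outside the frame — a crop-and-rescale.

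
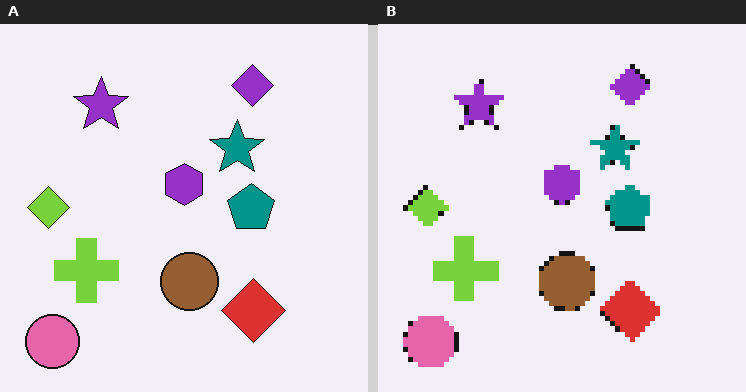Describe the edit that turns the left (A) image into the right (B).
It was lightly pixelated (a mild mosaic effect).

Shapes are reduced to large square blocks; fine edges and outlines are lost — a downscale-then-upscale (mosaic) effect.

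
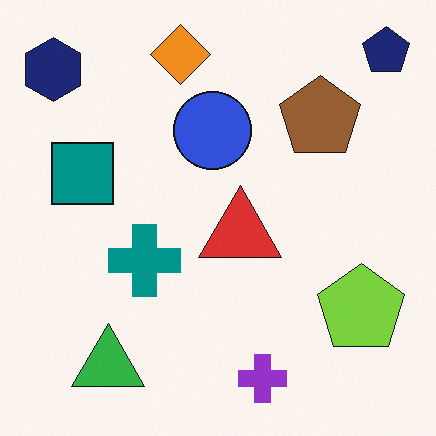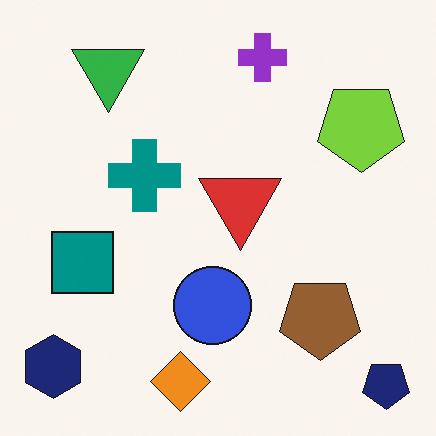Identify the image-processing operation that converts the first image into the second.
The transformation is: flipped vertically (top ↔ bottom).

The navy pentagon is in the top-right of the first image and the bottom-right of the second — shapes on opposite sides of the horizontal midline have swapped in a mirror flip.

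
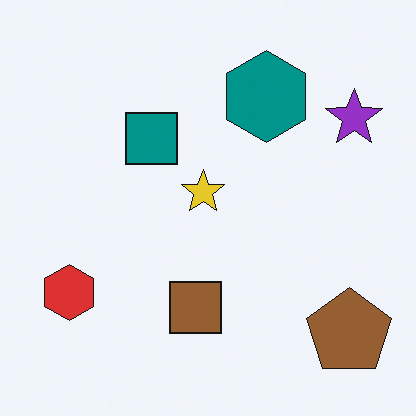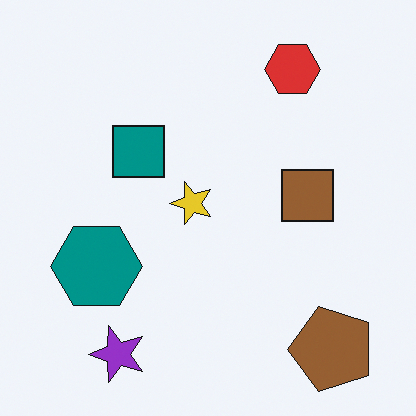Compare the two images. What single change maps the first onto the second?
It was transposed (reflected across the top-left ↔ bottom-right diagonal).

Shapes have swapped their row and column positions — what was in the top-right is now in the bottom-left — a diagonal reflection.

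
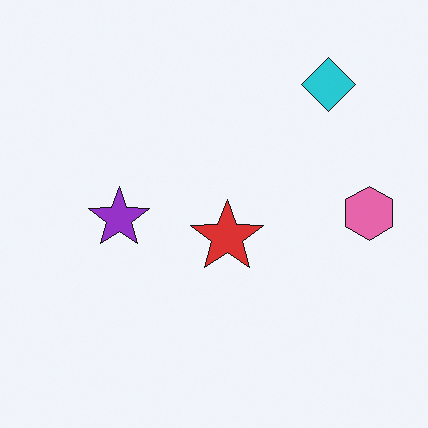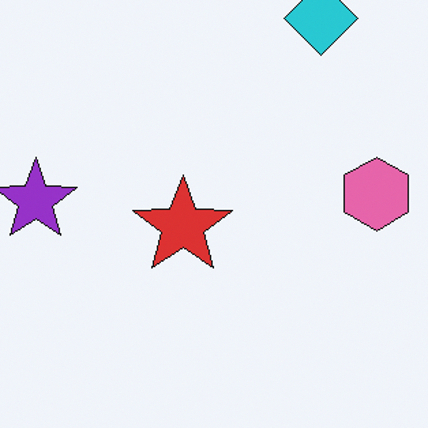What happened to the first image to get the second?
Cropped slightly and scaled back up.

The visible shapes are larger and the field of view is narrower; shapes near the original edges may be partly or wholly outside the frame — a crop-and-rescale.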